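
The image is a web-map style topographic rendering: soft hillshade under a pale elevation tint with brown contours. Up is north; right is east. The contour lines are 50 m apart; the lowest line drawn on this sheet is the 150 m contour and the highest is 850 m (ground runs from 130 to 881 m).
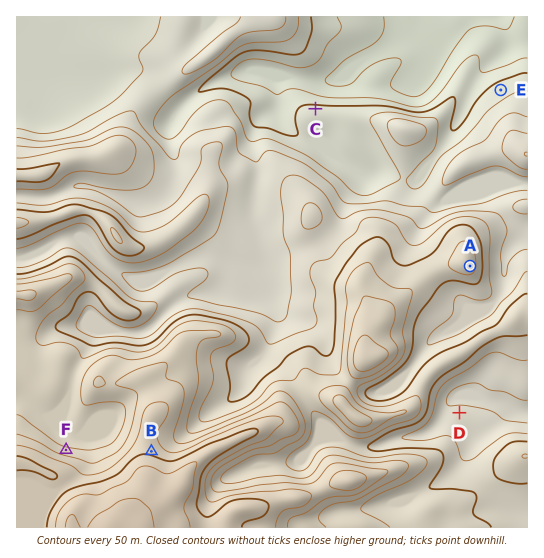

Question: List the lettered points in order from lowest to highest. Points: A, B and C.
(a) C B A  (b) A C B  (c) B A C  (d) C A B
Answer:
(d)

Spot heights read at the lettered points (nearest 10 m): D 410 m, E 270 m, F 610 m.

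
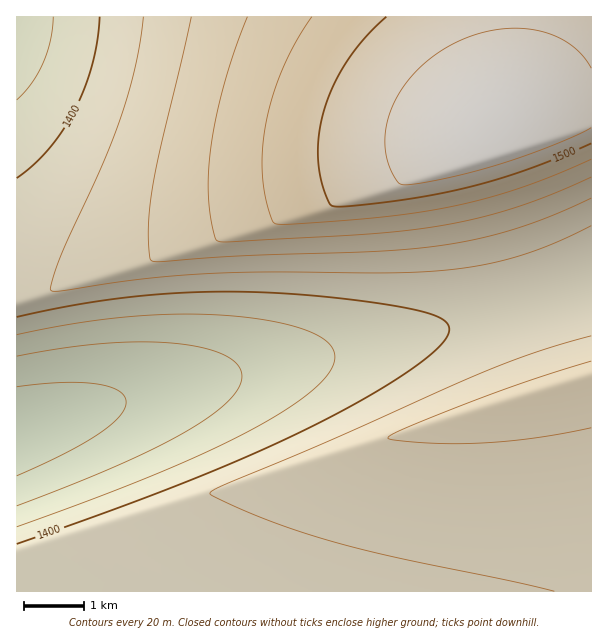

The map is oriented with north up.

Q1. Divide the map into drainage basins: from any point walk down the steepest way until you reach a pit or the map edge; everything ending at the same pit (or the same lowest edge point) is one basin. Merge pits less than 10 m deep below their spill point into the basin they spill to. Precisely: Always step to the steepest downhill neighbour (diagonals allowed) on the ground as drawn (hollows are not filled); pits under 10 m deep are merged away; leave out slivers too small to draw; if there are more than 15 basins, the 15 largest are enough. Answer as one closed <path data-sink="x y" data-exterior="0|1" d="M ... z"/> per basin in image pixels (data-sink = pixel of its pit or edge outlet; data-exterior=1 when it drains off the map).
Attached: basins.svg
<path data-sink="17 431" data-exterior="1" d="M591 16l-72 0-3 52-6 25-10 20-11 11-33 16-99 44-100 39-132 43-109 33 1 293 575-1z"/><path data-sink="17 17" data-exterior="1" d="M518 16l-501 0-1 281 11-1 74-22 172-57 123-49 93-44 11-11 12-30 6-42z"/>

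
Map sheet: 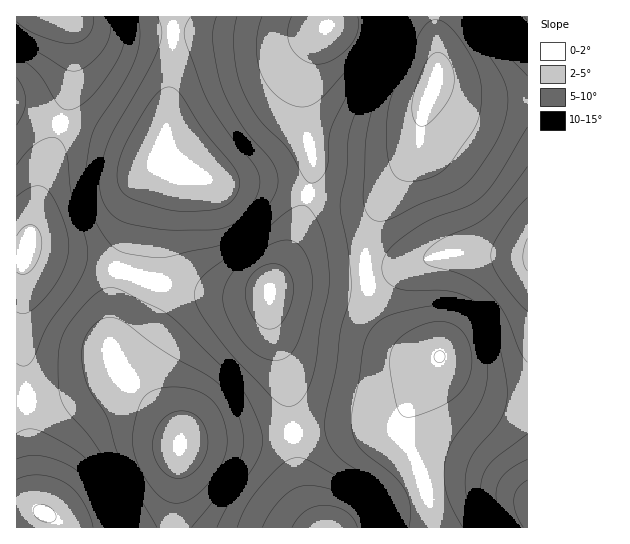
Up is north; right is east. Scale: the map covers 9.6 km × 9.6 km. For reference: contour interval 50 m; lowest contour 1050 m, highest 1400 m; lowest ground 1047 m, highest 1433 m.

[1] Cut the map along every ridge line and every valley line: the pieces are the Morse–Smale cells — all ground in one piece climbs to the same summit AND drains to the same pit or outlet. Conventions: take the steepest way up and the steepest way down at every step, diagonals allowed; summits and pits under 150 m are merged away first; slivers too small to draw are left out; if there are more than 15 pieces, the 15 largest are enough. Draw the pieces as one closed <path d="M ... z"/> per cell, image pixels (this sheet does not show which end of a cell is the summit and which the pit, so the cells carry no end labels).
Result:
<path d="M435 84l-11 25-7 38-6 14-27 38-12 27-7 27 2 29 6 20 19 31 11 11 11 7 16 5 10 1-23 33-14 33 2 18 19 41 9 45 94 1 1-429-57 0-26-8z"/><path d="M435 16l-106 0-1 9-15 26-10 43 1 28 9 40-1 16-19 64-24 47 2 33 14 48 7 60 2 3 56-6 35-2 12-4 6-6 17-30 20-28-10-1-16-5-11-7-11-11-19-31-8-27 0-22 7-27 12-27 27-38 6-14 7-38 12-28 1-43z"/><path d="M327 16l-154 1-1 57-7 61-6 28-11 15-9 19-20 74 35 12 61 12 30 1 24-5 24-49 18-57 2-23-9-40-1-28 10-43 15-26z"/><path d="M173 16l-109 1 8 20 0 46-11 40-18 54-16 72 92 21 20-73 9-19 11-15 6-28 7-61z"/><path d="M121 271l-4 2-1 5-5 36 0 35 2 10 10 18 19 16 29 30 10 21 18-4 51-1 40-4 3-2-5-50-16-54-3-37-24 4-30-1-66-14z"/><path d="M63 16l-47 1 1 383 37-3 27-8 26-12 16 0-7-11-5-17 1-48 7-30-18-6-74-16 16-72 18-54 11-40 0-46-3-11z"/><path d="M119 376l-12 1-26 12-27 8-38 4 1 127 156-1 7-80-3-13-12-17-21-22z"/><path d="M407 408l-10 13-12 4-35 2-57 7 7 53 12 28 9 13 112-1-9-45-21-51 0-8z"/><path d="M293 433l-43 6-51 1-18 4-2 5-6 78 146 1-19-41z"/><path d="M527 16l-90 0 0 59-2 8 10 8 26 8 56 0z"/>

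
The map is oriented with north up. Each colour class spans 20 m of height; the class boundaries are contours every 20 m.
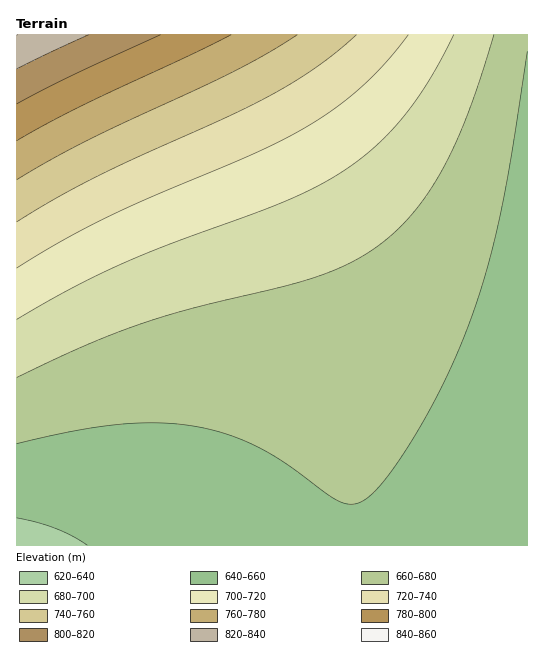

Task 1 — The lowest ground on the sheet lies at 635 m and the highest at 840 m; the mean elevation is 690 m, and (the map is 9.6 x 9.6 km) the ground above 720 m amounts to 18.3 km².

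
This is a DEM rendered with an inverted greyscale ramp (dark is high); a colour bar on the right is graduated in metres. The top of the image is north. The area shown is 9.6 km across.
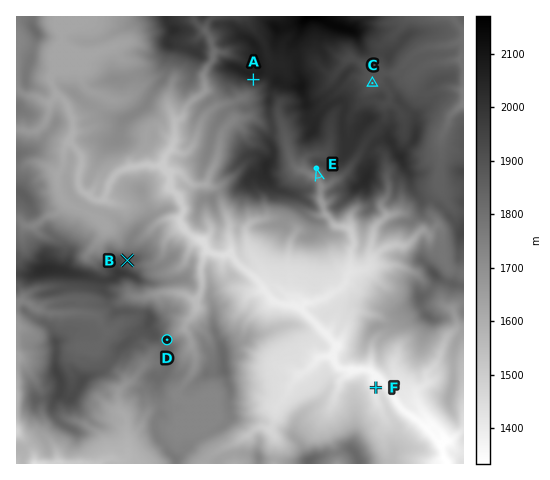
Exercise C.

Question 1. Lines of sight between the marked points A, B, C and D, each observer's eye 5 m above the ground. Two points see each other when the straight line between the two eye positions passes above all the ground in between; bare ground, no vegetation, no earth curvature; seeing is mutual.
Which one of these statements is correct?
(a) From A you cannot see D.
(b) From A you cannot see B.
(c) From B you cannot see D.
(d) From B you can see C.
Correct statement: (c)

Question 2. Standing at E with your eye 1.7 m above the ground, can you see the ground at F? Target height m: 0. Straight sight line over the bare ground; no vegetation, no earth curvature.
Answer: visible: false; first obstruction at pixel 360 330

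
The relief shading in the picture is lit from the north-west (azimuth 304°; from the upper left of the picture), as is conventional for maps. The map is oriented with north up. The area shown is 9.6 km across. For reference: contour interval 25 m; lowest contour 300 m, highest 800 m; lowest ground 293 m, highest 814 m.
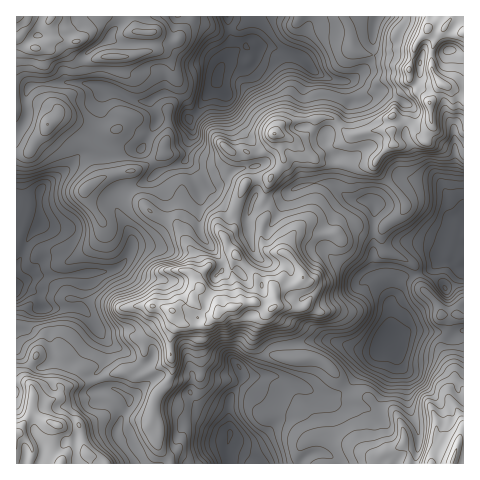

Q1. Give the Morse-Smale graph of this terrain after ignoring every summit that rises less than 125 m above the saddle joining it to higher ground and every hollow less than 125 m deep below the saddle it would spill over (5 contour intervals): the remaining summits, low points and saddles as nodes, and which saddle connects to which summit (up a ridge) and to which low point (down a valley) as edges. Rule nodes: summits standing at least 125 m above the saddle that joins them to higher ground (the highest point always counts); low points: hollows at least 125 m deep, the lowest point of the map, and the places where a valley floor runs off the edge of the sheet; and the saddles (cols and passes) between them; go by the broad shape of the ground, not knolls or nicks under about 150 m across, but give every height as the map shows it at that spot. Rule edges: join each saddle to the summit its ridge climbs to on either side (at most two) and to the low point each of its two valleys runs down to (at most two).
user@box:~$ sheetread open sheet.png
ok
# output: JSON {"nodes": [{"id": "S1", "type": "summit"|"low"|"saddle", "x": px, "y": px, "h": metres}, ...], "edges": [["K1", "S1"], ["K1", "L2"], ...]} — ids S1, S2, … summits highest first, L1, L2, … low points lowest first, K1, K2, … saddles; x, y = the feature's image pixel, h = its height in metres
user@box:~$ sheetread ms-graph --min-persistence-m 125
{"nodes": [
{"id": "S1", "type": "summit", "x": 232, "y": 307, "h": 814},
{"id": "S2", "type": "summit", "x": 453, "y": 458, "h": 803},
{"id": "S3", "type": "summit", "x": 442, "y": 84, "h": 796},
{"id": "S4", "type": "summit", "x": 17, "y": 433, "h": 787},
{"id": "S5", "type": "summit", "x": 17, "y": 17, "h": 749},
{"id": "L1", "type": "low", "x": 218, "y": 75, "h": 293},
{"id": "L2", "type": "low", "x": 230, "y": 433, "h": 322},
{"id": "L3", "type": "low", "x": 386, "y": 336, "h": 326},
{"id": "L4", "type": "low", "x": 17, "y": 287, "h": 332},
{"id": "K1", "type": "saddle", "x": 199, "y": 323, "h": 761},
{"id": "K2", "type": "saddle", "x": 257, "y": 179, "h": 641},
{"id": "K3", "type": "saddle", "x": 97, "y": 381, "h": 584},
{"id": "K4", "type": "saddle", "x": 347, "y": 388, "h": 528},
{"id": "K5", "type": "saddle", "x": 106, "y": 151, "h": 512},
{"id": "K6", "type": "saddle", "x": 446, "y": 334, "h": 480}],
"edges": [["K1", "S1"], ["K1", "L1"], ["K1", "L2"], ["K2", "S1"], ["K2", "S3"], ["K2", "L1"], ["K3", "S1"], ["K3", "S4"], ["K3", "L4"], ["K4", "S1"], ["K4", "S2"], ["K4", "L2"], ["K4", "L3"], ["K5", "S1"], ["K5", "S5"], ["K5", "L1"], ["K5", "L4"], ["K6", "S1"], ["K6", "S2"], ["K6", "L3"]]}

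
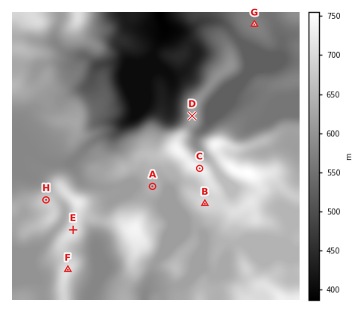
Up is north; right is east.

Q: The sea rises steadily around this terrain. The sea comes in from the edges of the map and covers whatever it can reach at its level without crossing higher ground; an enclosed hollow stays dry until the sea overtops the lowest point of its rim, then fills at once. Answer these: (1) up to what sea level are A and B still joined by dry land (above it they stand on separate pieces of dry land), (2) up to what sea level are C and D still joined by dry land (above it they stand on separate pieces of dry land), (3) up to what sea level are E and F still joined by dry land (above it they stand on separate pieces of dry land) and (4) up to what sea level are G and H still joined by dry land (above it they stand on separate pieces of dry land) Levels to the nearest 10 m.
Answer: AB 640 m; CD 610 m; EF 680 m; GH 550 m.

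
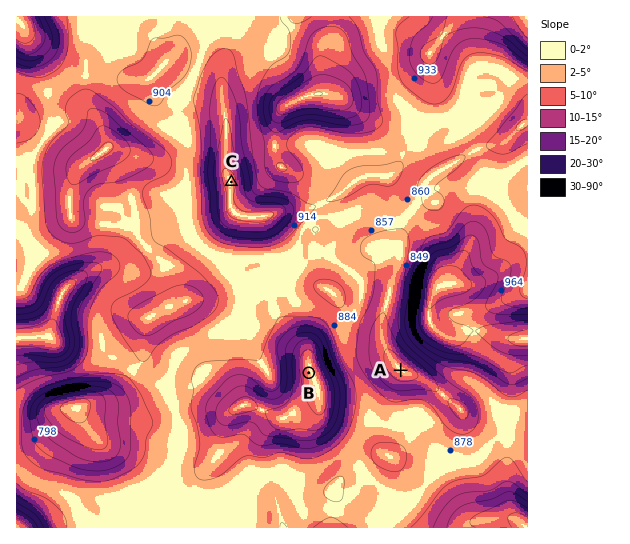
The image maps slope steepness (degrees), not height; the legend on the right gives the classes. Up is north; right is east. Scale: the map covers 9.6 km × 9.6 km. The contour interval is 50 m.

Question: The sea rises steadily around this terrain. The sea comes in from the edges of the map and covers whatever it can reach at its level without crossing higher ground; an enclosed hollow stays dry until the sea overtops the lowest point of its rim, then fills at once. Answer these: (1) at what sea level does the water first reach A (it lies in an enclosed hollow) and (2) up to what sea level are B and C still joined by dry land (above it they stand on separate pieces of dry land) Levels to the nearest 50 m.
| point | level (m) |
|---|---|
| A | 850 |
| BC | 900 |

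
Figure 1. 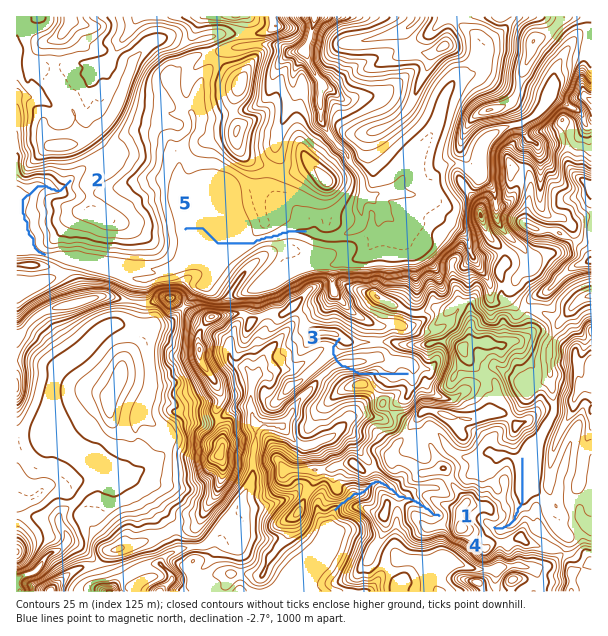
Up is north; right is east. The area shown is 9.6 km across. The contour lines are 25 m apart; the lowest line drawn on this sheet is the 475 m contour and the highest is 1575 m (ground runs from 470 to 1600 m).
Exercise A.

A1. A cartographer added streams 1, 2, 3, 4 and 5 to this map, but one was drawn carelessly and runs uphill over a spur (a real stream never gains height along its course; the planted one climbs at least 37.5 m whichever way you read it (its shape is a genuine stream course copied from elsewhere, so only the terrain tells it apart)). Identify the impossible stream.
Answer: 3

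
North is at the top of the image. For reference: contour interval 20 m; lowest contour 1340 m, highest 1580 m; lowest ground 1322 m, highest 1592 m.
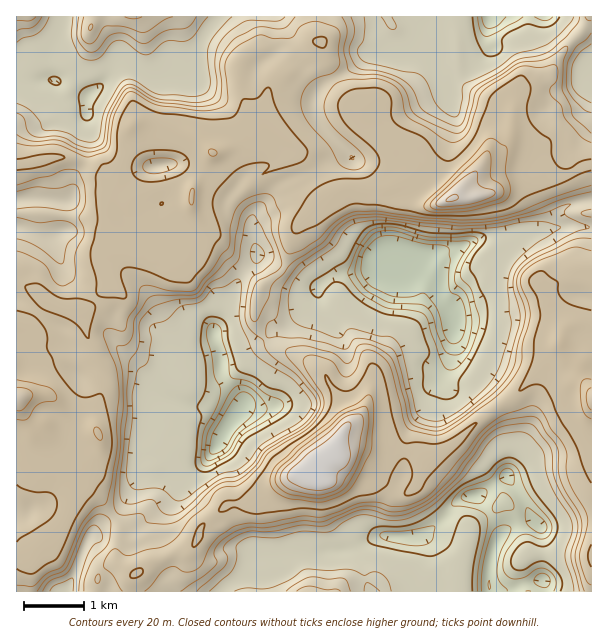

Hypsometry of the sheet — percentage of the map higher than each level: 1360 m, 96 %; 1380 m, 93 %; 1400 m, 89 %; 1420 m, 67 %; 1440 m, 59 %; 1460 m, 52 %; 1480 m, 43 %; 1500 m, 25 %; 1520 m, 4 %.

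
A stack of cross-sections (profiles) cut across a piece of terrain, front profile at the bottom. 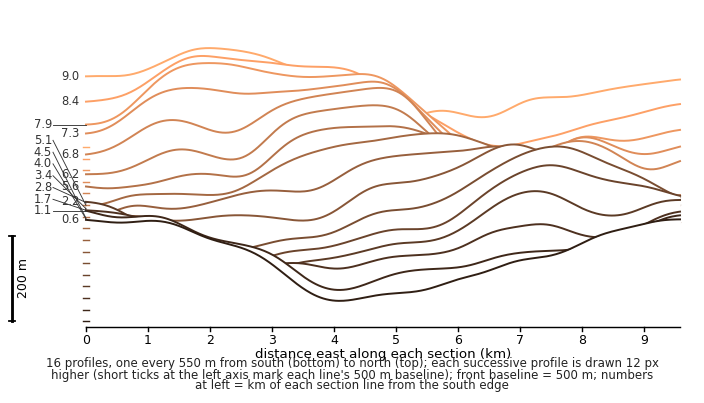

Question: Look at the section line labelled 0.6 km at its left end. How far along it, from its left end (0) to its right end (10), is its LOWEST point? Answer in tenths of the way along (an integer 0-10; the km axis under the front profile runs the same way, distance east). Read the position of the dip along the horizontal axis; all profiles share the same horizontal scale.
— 4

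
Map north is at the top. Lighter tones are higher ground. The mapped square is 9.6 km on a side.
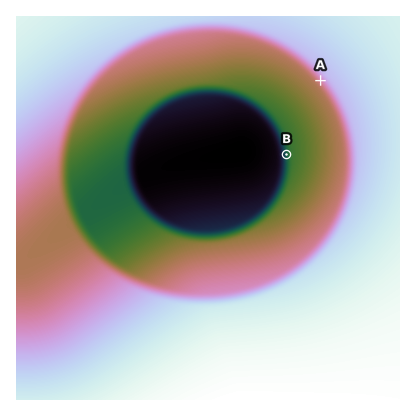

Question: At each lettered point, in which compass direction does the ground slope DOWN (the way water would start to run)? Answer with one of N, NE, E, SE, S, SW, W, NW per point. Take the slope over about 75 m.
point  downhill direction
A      SW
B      W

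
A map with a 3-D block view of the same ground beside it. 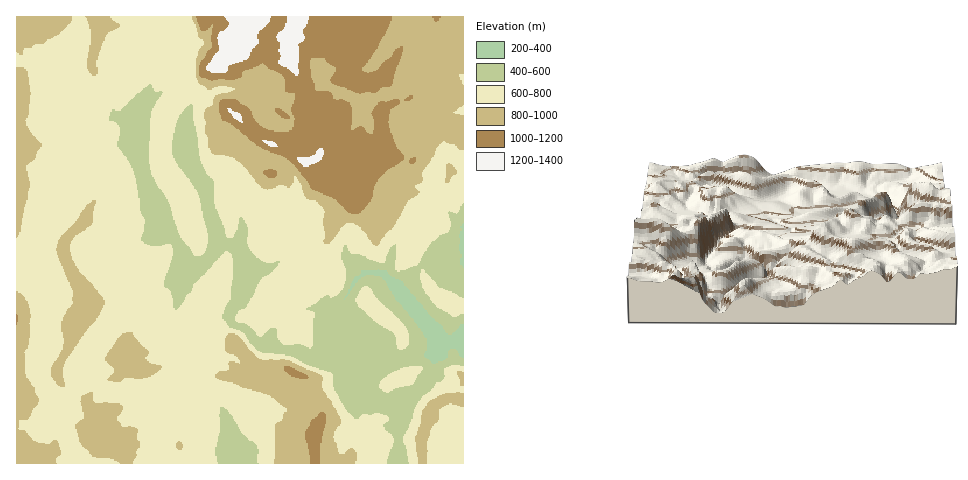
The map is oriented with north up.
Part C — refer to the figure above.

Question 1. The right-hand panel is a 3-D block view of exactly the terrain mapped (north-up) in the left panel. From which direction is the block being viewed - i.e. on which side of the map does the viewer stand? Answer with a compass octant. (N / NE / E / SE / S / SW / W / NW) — E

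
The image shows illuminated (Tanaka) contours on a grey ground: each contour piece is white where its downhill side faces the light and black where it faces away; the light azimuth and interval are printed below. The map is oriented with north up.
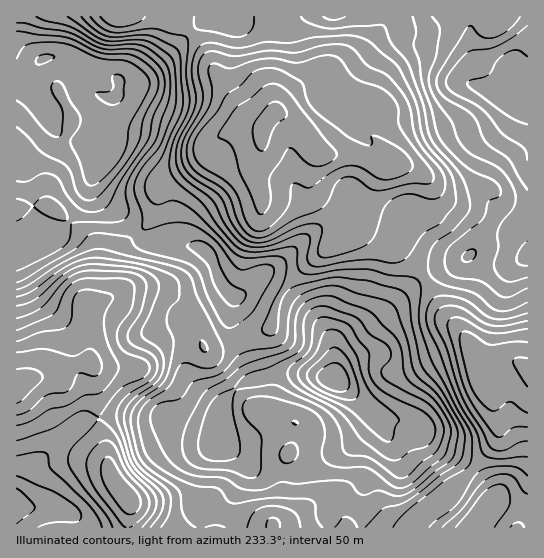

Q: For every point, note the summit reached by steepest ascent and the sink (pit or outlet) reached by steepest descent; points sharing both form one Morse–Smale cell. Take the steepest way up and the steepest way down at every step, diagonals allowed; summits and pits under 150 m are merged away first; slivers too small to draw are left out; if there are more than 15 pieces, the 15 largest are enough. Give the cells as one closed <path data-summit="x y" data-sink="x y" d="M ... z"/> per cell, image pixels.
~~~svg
<path data-summit="43 59" data-sink="263 129" d="M174 16l-151 0-2 23 4 8 14 13 8-3 16 0 11 4 11 9 7 19 9 7 11 3-13 43 1 16-7 17 2 15 12 14 20 15 18 22 53 6 11 8 11 27 13 15-2 33 6 11 35-15 5-25 8-14 20-20 40-34 2-10-4-8-9-8-19-12-4-6-2-12 7-20 0-7-13-20-9-9-17-9-5 2-7 11-12-5-26-31-27-46z"/><path data-summit="334 379" data-sink="17 390" d="M150 289l-23 0-33 14-7 6 1 37 7 31 0 18 4 27 12 52 18 27-1 26 199 1 0-17 9-22 1-26 3-5 33-32 2-8-3-4-30-30-8-5-21-4-30-2-29 7-19-39-12 6-17 2-3-3-10-25-9-14-11-10z"/><path data-summit="509 91" data-sink="263 129" d="M471 16l-201 0-2 6 0 49 7 40 22-24 17-12 11-2 8 4 17 15 19 7-5 34 16 10 9 14 3 8 21 3 15 11 4 12 0 15-1 8-6 7-28 15-7 1-25-9-10 1 16 3 20 9 34 36 12-6 17-6 21-14 15-6 17 0 15 8 6 0 0-136-12-10-9-15-13-1-10-9-13-37z"/><path data-summit="43 59" data-sink="17 390" d="M22 16l-6 1 0 370 14-8 23-3 16-9 21-4-3-54 7-6 33-14 30 2 21 10 15 20 10 25 3 3 7 0 21-6-3-13 2-33-13-15-11-27-11-8-53-6-18-22-20-15-12-14-2-15 7-17-1-16 13-43-16-6-7-8-4-15-11-9-11-4-16 0-5 3-5-1-14-16z"/><path data-summit="334 379" data-sink="263 129" d="M269 16l-94 1 25 26 27 46 26 31 12 5 8-12 8 0 13 8 9 9 13 20 0 7-7 20 2 12 4 6 19 12 9 8 4 8 0 7-8 9-34 28-20 20-8 14-5 25-23 9-11 5-2 3 18 37 29-7 30 2 21 4 1-22 4-14 38-23 47-43-33-36-20-9-16-3 10-1 25 9 7-1 24-12 8-7 3-11 0-15-4-12-6-6-17-8-12 0-13-22-16-10 5-34-19-7-17-15-8-4-11 2-17 12-22 23-7-39-1-41z"/><path data-summit="334 379" data-sink="527 370" d="M423 277l-40 38-12 9-29 16-6 9-1 30 7 5 31 31 15 23 0 9-19 28-5 14-2 39 52 0 2-7 9-10 20-12 32-34 19-23 3-7-4-29-7-16-7-9-10-35-10-15-16-16z"/><path data-summit="17 506" data-sink="17 390" d="M90 363l-21 4-16 9-23 3-14 10 1 139 111-1 1-26-16-22-4-9-12-56-4-47z"/><path data-summit="509 91" data-sink="527 370" d="M507 245l-17 0-9 3-24 16-20 7-13 7 21 37 23 26 11 34 6-7 21-8 5 0 17 7 0-113-6-1z"/><path data-summit="489 507" data-sink="527 370" d="M511 360l-18 4-13 9 1 8 11 17 4 13 3 14 0 10-3 7-51 57-19 12-10 10-1 7 59 0 9-14 12-13 33 6 0-138z"/><path data-summit="509 91" data-sink="17 390" d="M527 16l-54 0-2 5 0 24 13 37 10 9 13 1 9 15 11 9z"/><path data-summit="334 379" data-sink="263 129" d="M375 419l-2 7-33 32-3 5-1 26-9 22 2 17 32-1 4-42 23-38 0-9z"/><path data-summit="489 507" data-sink="17 390" d="M502 501l-9 2-18 24 52 1 1-19z"/>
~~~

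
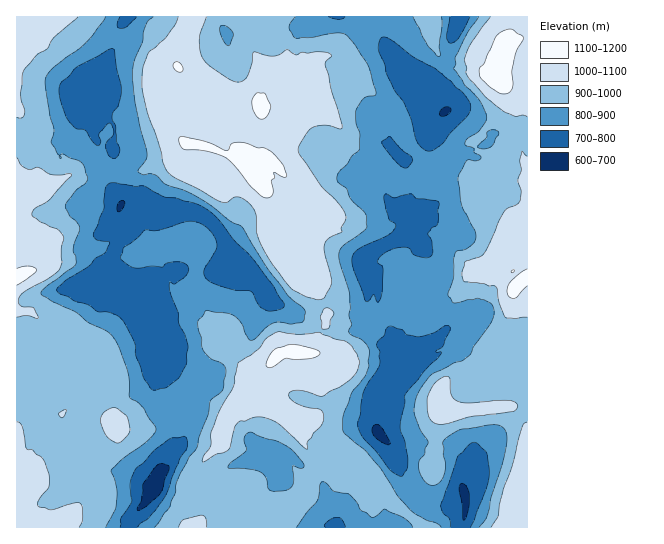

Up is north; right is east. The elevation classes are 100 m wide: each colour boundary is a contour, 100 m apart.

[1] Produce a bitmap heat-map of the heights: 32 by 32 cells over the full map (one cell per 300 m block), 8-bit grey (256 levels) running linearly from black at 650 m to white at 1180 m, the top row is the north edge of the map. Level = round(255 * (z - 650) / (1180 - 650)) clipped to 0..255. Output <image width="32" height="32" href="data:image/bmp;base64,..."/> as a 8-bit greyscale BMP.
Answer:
<image width="32" height="32" href="data:image/bmp;base64,Qk02CAAAAAAAADYEAAAoAAAAIAAAACAAAAABAAgAAAAAAAAEAAATCwAAEwsAAAABAAAAAAAAAAAAAAEBAQACAgIAAwMDAAQEBAAFBQUABgYGAAcHBwAICAgACQkJAAoKCgALCwsADAwMAA0NDQAODg4ADw8PABAQEAAREREAEhISABMTEwAUFBQAFRUVABYWFgAXFxcAGBgYABkZGQAaGhoAGxsbABwcHAAdHR0AHh4eAB8fHwAgICAAISEhACIiIgAjIyMAJCQkACUlJQAmJiYAJycnACgoKAApKSkAKioqACsrKwAsLCwALS0tAC4uLgAvLy8AMDAwADExMQAyMjIAMzMzADQ0NAA1NTUANjY2ADc3NwA4ODgAOTk5ADo6OgA7OzsAPDw8AD09PQA+Pj4APz8/AEBAQABBQUEAQkJCAENDQwBEREQARUVFAEZGRgBHR0cASEhIAElJSQBKSkoAS0tLAExMTABNTU0ATk5OAE9PTwBQUFAAUVFRAFJSUgBTU1MAVFRUAFVVVQBWVlYAV1dXAFhYWABZWVkAWlpaAFtbWwBcXFwAXV1dAF5eXgBfX18AYGBgAGFhYQBiYmIAY2NjAGRkZABlZWUAZmZmAGdnZwBoaGgAaWlpAGpqagBra2sAbGxsAG1tbQBubm4Ab29vAHBwcABxcXEAcnJyAHNzcwB0dHQAdXV1AHZ2dgB3d3cAeHh4AHl5eQB6enoAe3t7AHx8fAB9fX0Afn5+AH9/fwCAgIAAgYGBAIKCggCDg4MAhISEAIWFhQCGhoYAh4eHAIiIiACJiYkAioqKAIuLiwCMjIwAjY2NAI6OjgCPj48AkJCQAJGRkQCSkpIAk5OTAJSUlACVlZUAlpaWAJeXlwCYmJgAmZmZAJqamgCbm5sAnJycAJ2dnQCenp4An5+fAKCgoAChoaEAoqKiAKOjowCkpKQApaWlAKampgCnp6cAqKioAKmpqQCqqqoAq6urAKysrACtra0Arq6uAK+vrwCwsLAAsbGxALKysgCzs7MAtLS0ALW1tQC2trYAt7e3ALi4uAC5ubkAurq6ALu7uwC8vLwAvb29AL6+vgC/v78AwMDAAMHBwQDCwsIAw8PDAMTExADFxcUAxsbGAMfHxwDIyMgAycnJAMrKygDLy8sAzMzMAM3NzQDOzs4Az8/PANDQ0ADR0dEA0tLSANPT0wDU1NQA1dXVANbW1gDX19cA2NjYANnZ2QDa2toA29vbANzc3ADd3d0A3t7eAN/f3wDg4OAA4eHhAOLi4gDj4+MA5OTkAOXl5QDm5uYA5+fnAOjo6ADp6ekA6urqAOvr6wDs7OwA7e3tAO7u7gDv7+8A8PDwAPHx8QDy8vIA8/PzAPT09AD19fUA9vb2APf39wD4+PgA+fn5APr6+gD7+/sA/Pz8AP39/QD+/v4A////AMOyq6qZfEozVn+fqIaAgIGHflpKS11oYnR1Xi48g7rSwqWYpJ6HZSokZ4GFgYCAgYqDd1lad359bllIJSNpqcSuqY+HnI9mMQRAf4CBgYB8aXx/cn2Af3JWYF0lJFCeq6qqmIGGgGBBFyF2joJ8eGhXdX+EgYF9S0x6ezorQYerqqWRgYGBf149KVKVooZiWGN1j4WFf1csRXZ6TC9HcamkiYSBgpemjmZGRXavoG5sep6bg35ZISNObnxdT1Roo5mCkYeHp6mVc1dWZqq2ko2isKqSbT8fLleFnpSEd3yYhI2ZlYSdnIFdWl9ijra0uK2pp5h2RSosV5WrqqmqqJyEg4aQmJ6CYE5SWFlppL7ErKanpYtVKixGiquXiY6Nh5OFjpCdl4FZMzBNVlqUydG8s7OysIc8Ky1XkYyFiI2Sh42QlqGLeUksKz5bdIiuzeXd2dO7mVMpKjFRaX2Ll4ePkZ2fjoJpQCsqPGuAgICnztnQxbCCTS0vMD1VZoSbk5CdnIh9a1MxKyxLdIB/ZnCOiJOjf1tVRFFTSFNWcoyUp5qFdFdFOCwrL1NqdG1XTE1dhqWBV1RUVlZYW1djprGefFg8LywsKys6VVlYU04xTI6omn1RR1RUVl58eYDJ1eC4dzsrKiorLDtMUj40MDqKy8emdkNAVVRTVoGosM3v29W2eEkuN01KR0hSOC4xcrHUxZ5nNUJUVVJVfa3Dy9bU07J5VUo7VVlXV1ZEMVeizNS7mG1GN0NDNlRke6LN1b+3p4NWMi02SU9VVDlRfLrU1L6tmHRXQSw5UlZsjr3Gq56DcFc7KC0zMjU0UHyJvtTU1NCifFk8Ky1JXXyJpq2rqY9rVkUkLDFCSWubnqzV1dXTtolkVEI4QU9kgYGQp6qrqIxnT0RJVXaWra6z1NzW1b6LcFdVVVZYVmuAgISlpZ2Oi2dWVWh/qszRzNXc3d/Dm4ByWFZTTVZWYX6AgaCLf3djVktJWIO/19jZ293dyqmJgH9pVUZMTFFbdXuCnIB/aVVISU9elc7Y19XV1dS5qpmMjG5TTVIxMVRyd36BloBkPC03Ummt1NXU1NTU2casqqmXZ1ZUSyskMlR4h5adgFYtKzBLdsHU1NTU1djq1MatqopzXVY6KyQnTpDFtp5/Ty4sLkKCzdTU1c+/xNbV0rGmgX9tSCwrLEKI1ezApIRiRS4tSoPI1tfDpo+hwse2q6KEgGA3LC5FcL3z972tnIJqUT9Qcq7Q0qmHgJOjpKenpIp1UC07VGdzv+T7zc6ynINzV1Rgiq66oX54g4GCe3qAfF1PRlZxbUud0vTd1MurnoNoR1N7kaunf32AgIBlVlZVVlZWX31zMWmy1NU="/>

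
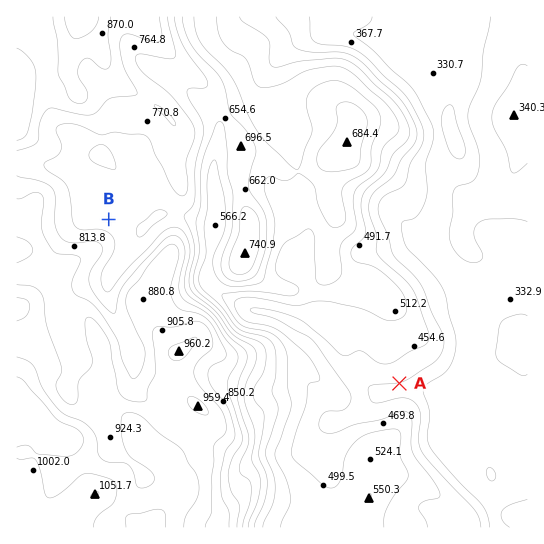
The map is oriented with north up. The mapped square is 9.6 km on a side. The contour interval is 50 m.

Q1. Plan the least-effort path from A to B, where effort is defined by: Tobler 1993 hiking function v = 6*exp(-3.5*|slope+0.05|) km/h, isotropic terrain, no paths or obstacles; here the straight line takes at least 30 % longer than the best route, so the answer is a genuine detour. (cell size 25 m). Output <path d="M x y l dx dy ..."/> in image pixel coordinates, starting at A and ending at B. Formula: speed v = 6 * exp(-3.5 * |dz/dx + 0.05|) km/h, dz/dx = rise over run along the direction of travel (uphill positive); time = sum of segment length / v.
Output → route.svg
<path d="M399 383l-29-14-5-6-24-12-32-32-59-29-17 0-8-4-8-8-23-45-9-10-8-4-68 0"/>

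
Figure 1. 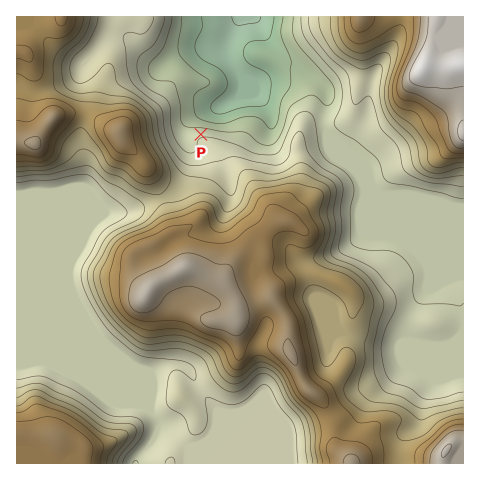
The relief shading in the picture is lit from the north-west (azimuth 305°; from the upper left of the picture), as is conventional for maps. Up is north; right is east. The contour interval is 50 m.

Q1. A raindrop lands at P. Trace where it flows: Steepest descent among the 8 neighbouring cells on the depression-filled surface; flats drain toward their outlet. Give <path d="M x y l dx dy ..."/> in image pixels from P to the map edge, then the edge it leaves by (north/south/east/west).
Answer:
<path d="M201 134l0-14 12-11 5-1 13-7 3-3 2 0 0-3 2-4 0-3 1-1 0-14-8-10-4-11 0-5 2-7 9-18 0-5"/>
exit: north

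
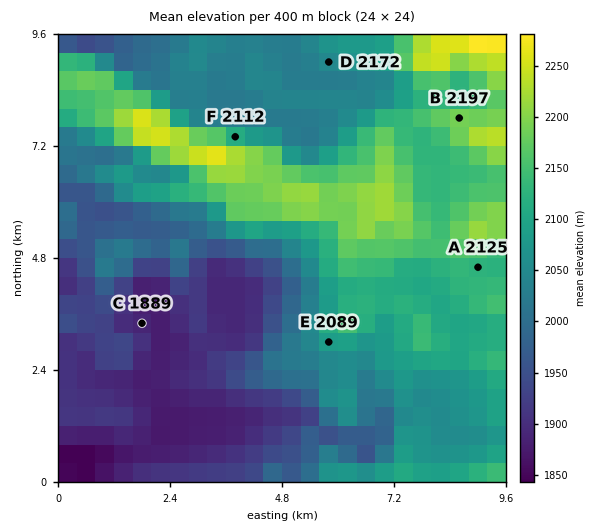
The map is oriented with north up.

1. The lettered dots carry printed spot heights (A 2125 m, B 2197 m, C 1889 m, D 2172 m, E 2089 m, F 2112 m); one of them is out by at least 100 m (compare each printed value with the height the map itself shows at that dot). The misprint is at D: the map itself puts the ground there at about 2047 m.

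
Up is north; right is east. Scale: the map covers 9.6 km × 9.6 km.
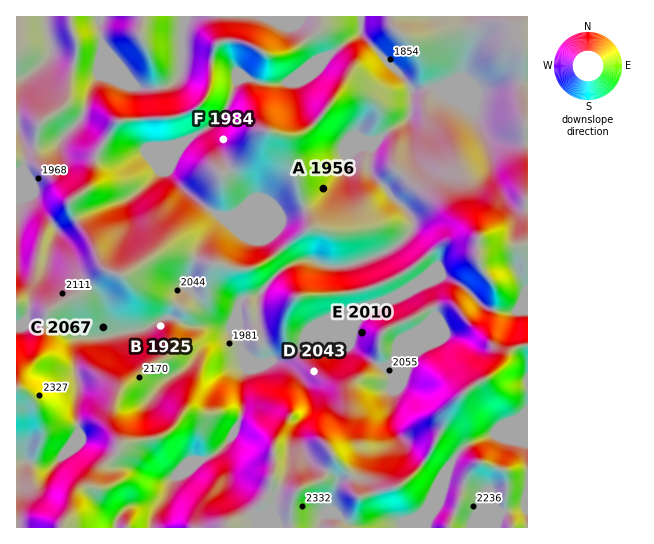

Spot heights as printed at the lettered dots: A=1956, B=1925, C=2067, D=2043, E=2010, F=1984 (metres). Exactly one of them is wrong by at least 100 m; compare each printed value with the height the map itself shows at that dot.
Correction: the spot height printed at B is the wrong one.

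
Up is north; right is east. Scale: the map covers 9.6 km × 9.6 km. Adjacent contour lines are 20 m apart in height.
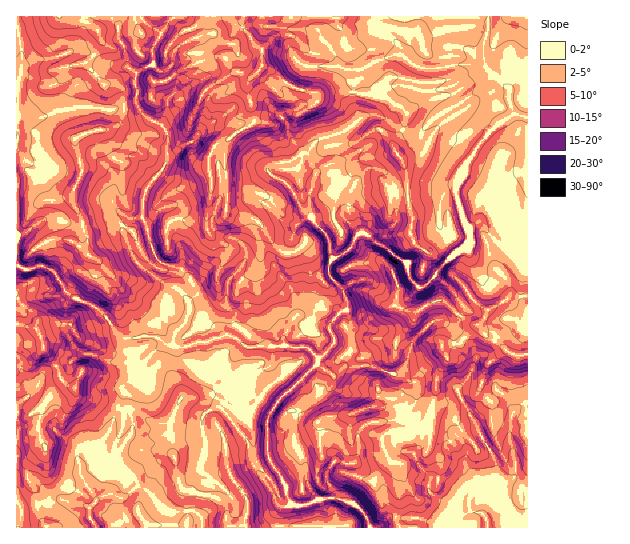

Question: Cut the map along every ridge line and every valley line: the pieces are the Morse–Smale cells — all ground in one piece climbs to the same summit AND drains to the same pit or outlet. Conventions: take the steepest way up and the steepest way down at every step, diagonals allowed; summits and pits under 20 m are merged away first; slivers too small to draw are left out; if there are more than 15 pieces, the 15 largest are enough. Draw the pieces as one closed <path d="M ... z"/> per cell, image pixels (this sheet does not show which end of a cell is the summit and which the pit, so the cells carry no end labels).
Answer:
<path d="M487 16l-313 0-6 6-15 27-2 2-10 0-12 10-2 7-25-5-16-11-13-1-22 8-16 1-14 7-5 28 1 21 25 1 29-9 43 1 23-4 9 12 16 8 5 6 0 31-22 29-2 10 0 16-12 2-7 7-1 5 16 34 30 22 10 2 9 12 1 12-5 12-8 6-3 14 14 2 8-4 11 0 21-8 10 4 9 8 26 0-1 18-15 9-28 29-4 8 23 28 8 28 18 26 3 9 5 5 6 0 4-3 14 1 12-6-6-10-5-4-21 1-16-27-1-21 13-5 19-24 3-14-8-9 22-23 2-5 4-2 9-10 3-7-6-13 12-14 6-2 0-9-4-11-14-15 0-12 4-4 13-7 13-19 3-1 7 4 5-4 12-1 10-9 1-5 0-19-6-20-12-9-9-1-15 15-12 28 1 6-27 4 2 2-2 1-6-7-2-8 0-15 7-20-7-16 0-7 9-11 23-7 21-16 8-2 9 1 22 13 8 3 10 0 18-16 40-24 16-17-8-9-2-15 5-21z"/><path d="M518 115l-8 1-20 15-25 34-9 21 0 11 8 25 5 8 0 13-3 5-17 11-23 26-7 3-8-9-3-5 0-8-3-5-43-29-6 5-4 9-6 6-15 9-2 14 14 15 4 11 0 9-6 2-12 14 6 16-18 19 0 4 8 6 9 5 11-9 25-2 19 8 14 3 13 7 7 13 10 5 9 2 13-8 4 0 3 4 13-4 5-6 7-23 15-14 5-1 12 6-2 13 3 17 4 14 4 1 0-284z"/><path d="M137 105l-23 4-43-1-29 9-26 0 0 148 9 4 6 0 10-4 12 6 14 22 30 15 25 29 12 2 17-3 20 9 5-14 8-6 5-12-1-12-9-12-10-2-30-22-16-34 1-5 7-7 12-2 0-16 2-10 22-29 0-31-5-6-16-8z"/><path d="M494 76l-17 16-40 24-18 16-10 0-8-3-22-13-9-1-8 2-21 16-23 7-9 11 0 7 7 13-7 23 0 15 4 12 2 2 19-6 9 0 0-6 14-32 13-11 15 4 10 14 2 12 0 19-1 5-7 7-15 3-5 5 38 26 4 16 8 9 7-3 17-20 13-12-16-26-1-13 4-19 6-6 7 0 9-24 24-34 24-17-5-16 0-9z"/><path d="M461 399l-10 5-17 0-3 5-2 9-16 14-7 1-13-2-10 6 0 9 5 12 12 7-1 44-3 6 3 11 2 2 126 0 0-122-5-2-11 14-2 21 6 20 0 16-2 4-10 2-7-4-1-18z"/><path d="M317 364l-22 22 8 9-2 11-20 27-13 5 0 17 18 32 20-2 5 4 7 11 4 0 14-2-9-17 0-8 7-12 12 3 9-2 5-15-3-9 3-8 10-7 29-4 16-16 2-17-2-3-12-7-14-3-19-8-25 2-11 9z"/><path d="M227 335l-21 8-11 0-8 4-24-2-6 4-18 20 2 16-9 21 2 5 20 12 15 0 3-2 0 30 8 35 7 6 12 3 4-8-3-21 5-16 0-9-4-15 3-12 13-7 6 4 29-33 6-6 9-4 5-6-1-15-25 0-9-8z"/><path d="M41 265l-10 4-15-3 1 138 19-15 5-12 6-6 14-8 8 0 14-10 11 2 15 6 17 2 13 5 18-19 11-4-17-9-17 3-12-2-25-29-30-15-11-19z"/><path d="M218 407l-12 5-5 9 4 29-5 16 3 9 0 12-3 7 15 3 10 9 2 17 3 4 47 1 2-15 4-6-7-5-3-9-18-26-8-28-18-22z"/><path d="M418 387l-3 16-16 16-29 4-10 7-3 7 3 10-6 16-8 1-12-3-7 12 0 8 8 12 0 4 16 6 8 5 6 7 5 13 30-1-4-6 3-12 1-44-12-7-5-12 0-9 10-6 13 2 7-1 16-14 2-9 3-5 17 0 10-6-2-3-4 0-9 6-9 2-14-7z"/><path d="M133 409l-2 2 1 20-13 23 2 15-8 13-2 11-3 1 15 3 14-10 4 0 28 24 26 1 5-17-6-3-7 0-7-6-8-35-1-29-17 1z"/><path d="M121 16l-104 0-1 78 7-29 12-5 22-3 16-6 13 1 16 11 25 5-2-18-6-11z"/><path d="M507 351l-5 1-15 14-8 25-4 4-14 4 34 60 1 18 7 4 10-2 2-4 0-16-6-20 2-21 2-5 9-9 3-1-8-33 2-13z"/><path d="M87 353l-4 0-14 10-8 0-14 8-6 6-5 12-20 16 1 30 4-6 12 2 6-2 0-20 24-26 10 4 4 8 6 4 15 0 21 8 5-21 13-13 2-4-13-6-17-2z"/><path d="M527 16l-38 0-1 14-5 20 2 16 24 25-1 7 5 16 12 3 3 0z"/>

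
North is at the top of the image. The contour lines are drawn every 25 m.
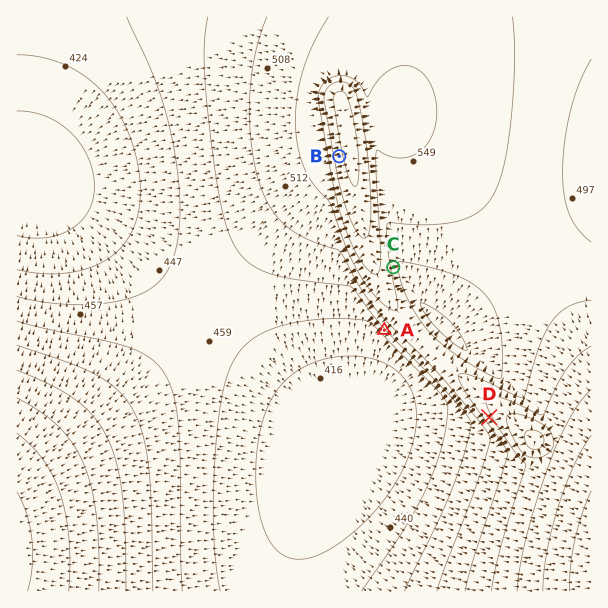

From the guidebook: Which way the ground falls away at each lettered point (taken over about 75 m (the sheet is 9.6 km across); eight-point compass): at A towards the SW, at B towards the W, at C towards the E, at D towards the SW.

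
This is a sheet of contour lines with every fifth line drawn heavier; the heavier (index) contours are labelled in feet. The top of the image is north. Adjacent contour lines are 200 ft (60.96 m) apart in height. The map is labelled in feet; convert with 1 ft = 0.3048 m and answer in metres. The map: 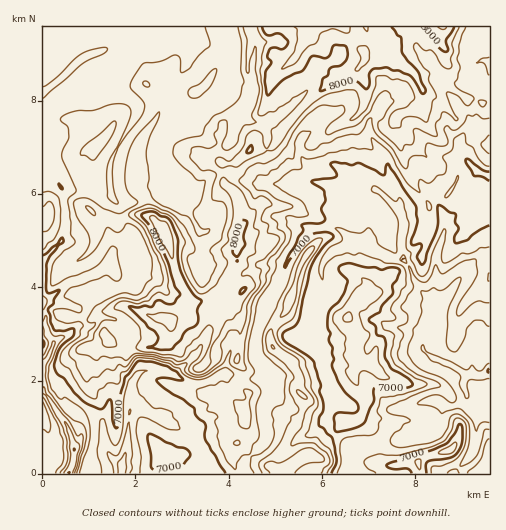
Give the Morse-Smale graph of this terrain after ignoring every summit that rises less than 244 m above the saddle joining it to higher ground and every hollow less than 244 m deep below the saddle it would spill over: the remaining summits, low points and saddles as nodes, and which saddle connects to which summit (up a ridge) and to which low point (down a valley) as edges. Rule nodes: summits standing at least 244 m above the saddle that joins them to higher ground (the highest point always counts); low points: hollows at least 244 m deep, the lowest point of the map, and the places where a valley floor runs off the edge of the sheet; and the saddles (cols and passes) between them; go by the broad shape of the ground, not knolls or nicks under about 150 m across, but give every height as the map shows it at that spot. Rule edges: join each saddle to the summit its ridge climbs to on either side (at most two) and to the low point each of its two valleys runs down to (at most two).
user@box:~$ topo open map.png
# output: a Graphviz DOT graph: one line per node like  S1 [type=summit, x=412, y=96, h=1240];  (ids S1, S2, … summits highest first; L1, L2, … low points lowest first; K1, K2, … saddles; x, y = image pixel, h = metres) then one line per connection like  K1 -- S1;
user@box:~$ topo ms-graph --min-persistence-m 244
graph terrain {
  S1 [type=summit, x=165, y=235, h=2553];
  L1 [type=low, x=489, y=371, h=1820];
  L2 [type=low, x=68, y=473, h=1828];
  K1 [type=saddle, x=121, y=142, h=2194];
  K2 [type=saddle, x=250, y=456, h=2193];
  K1 -- S1;
  K1 -- L1;
  K1 -- L2;
  K2 -- S1;
  K2 -- L1;
  K2 -- L2;
}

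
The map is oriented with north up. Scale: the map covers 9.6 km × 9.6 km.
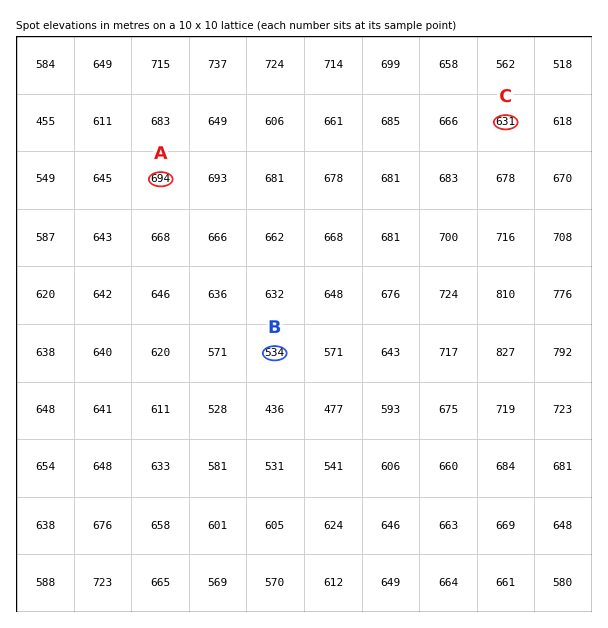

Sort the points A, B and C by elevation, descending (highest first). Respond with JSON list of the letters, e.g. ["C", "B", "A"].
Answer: ["A", "C", "B"]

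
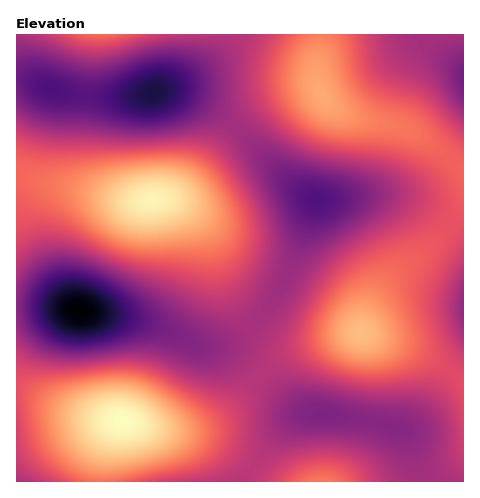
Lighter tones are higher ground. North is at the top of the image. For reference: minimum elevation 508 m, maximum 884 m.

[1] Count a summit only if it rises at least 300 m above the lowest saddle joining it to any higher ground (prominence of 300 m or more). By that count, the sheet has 1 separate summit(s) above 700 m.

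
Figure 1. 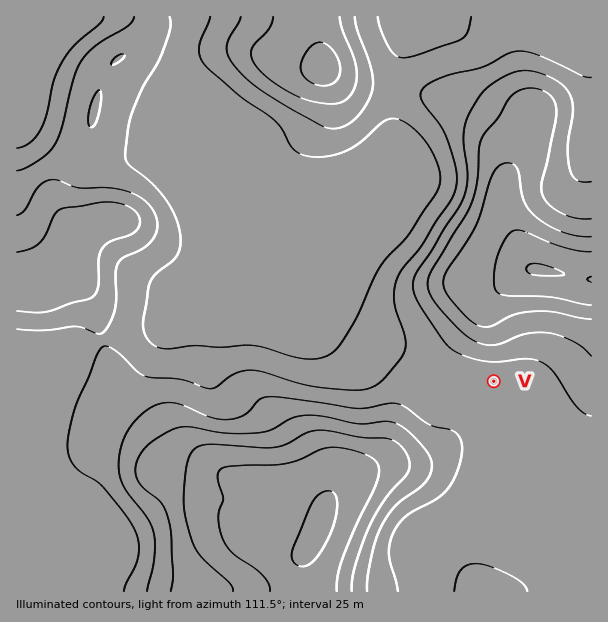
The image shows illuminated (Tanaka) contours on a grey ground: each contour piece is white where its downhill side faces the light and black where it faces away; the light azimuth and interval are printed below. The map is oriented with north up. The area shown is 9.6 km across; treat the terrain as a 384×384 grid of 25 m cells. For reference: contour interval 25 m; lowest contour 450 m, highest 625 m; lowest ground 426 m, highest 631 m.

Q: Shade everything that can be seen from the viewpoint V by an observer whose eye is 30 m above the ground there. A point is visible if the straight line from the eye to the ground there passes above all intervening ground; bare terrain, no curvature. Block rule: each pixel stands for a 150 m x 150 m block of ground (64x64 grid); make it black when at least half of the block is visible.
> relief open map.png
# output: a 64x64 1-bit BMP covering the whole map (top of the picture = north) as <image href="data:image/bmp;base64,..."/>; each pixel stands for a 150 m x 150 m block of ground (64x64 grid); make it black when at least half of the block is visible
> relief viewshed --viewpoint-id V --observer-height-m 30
<image width="64" height="64" href="data:image/bmp;base64,Qk0+AgAAAAAAAD4AAAAoAAAAQAAAAEAAAAABAAEAAAAAAAACAAATCwAAEwsAAAIAAAAAAAAA////AAAAAAAAAAAAP////wAAAAA/////AAAAAD4f//8AAAAAHA///wAAAAAcB///AAAAABwD//8AAAAAHAP//wAAAAAeAf//AAAAAA4A//8AAAAABwD//wAAAAADAP//AAAAAAOA//8AAAAAA4P//wAAAAAH////AAAAAA////8AAAMAH////wAABgA/////AAAcAH////8AADgAf////wAAcAD/////AABwA/////8AMOAP/////wAf4B/8P///AB/AP/gf//8AH8A/8A///wA/+H/gA///AD///+AD//8Af///4AH///h////AAf///v///+AB////////4AP////////gAc///////+AAB/8/////wAAD/w/////AAAH4A////8AAAAAB////gAAAAAH///+AAAAAAf///4AAAAAB////AAAAAAD///4AAAAAAD///gAAAAAAD//8AAAAAAAH//wAAAAAAAf/+AAAAAAAB//wAAAAAAAf/+AAAAAAAP//4AAAAAAD///AAAAAAAH//4AAAAAAAf//gAAAAAAA//8AAAAAAAD//gAAAAAAAP/8AAAAAAAAf/wAAAAAAAB/+AAAAAAAAH/wAAAAAAAAP+AAAAAAAAA/4AAAAAAAAB/AAAAAAAAAB4AAAAAAAAADgAAAAAAAAAEAAAAAAAAAAQAAAAAAAA=="/>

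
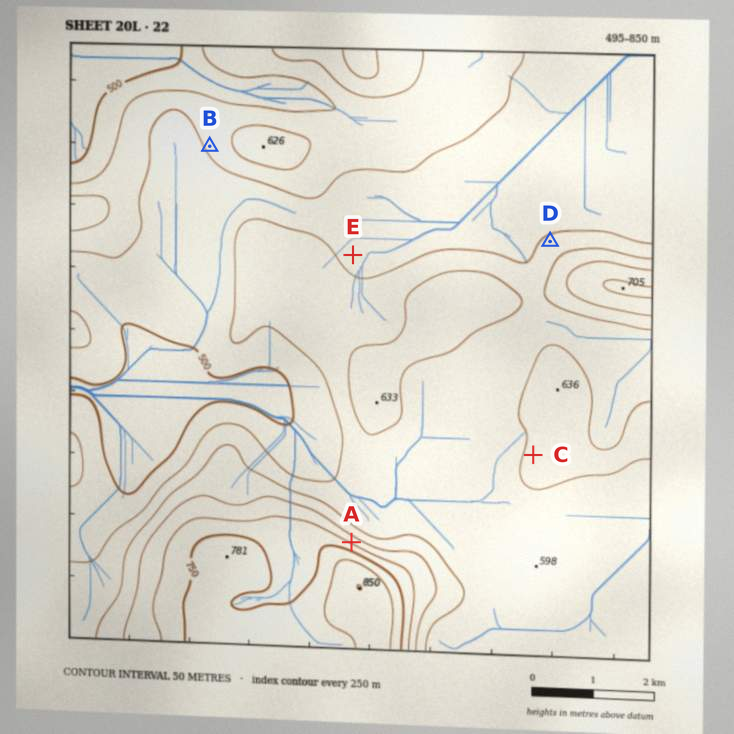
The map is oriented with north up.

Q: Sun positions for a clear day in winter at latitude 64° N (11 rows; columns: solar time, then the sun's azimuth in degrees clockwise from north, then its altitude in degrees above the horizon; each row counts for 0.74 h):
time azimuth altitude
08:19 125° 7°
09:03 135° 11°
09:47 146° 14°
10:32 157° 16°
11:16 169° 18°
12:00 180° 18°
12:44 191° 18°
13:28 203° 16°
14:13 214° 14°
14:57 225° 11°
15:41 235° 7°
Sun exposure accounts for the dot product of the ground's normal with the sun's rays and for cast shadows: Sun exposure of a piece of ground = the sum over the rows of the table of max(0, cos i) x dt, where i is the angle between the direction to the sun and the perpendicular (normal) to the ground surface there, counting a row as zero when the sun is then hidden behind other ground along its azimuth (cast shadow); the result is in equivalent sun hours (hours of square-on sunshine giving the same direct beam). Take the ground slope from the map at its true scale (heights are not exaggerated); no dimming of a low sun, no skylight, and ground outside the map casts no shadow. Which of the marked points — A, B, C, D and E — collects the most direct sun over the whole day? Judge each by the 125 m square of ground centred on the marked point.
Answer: B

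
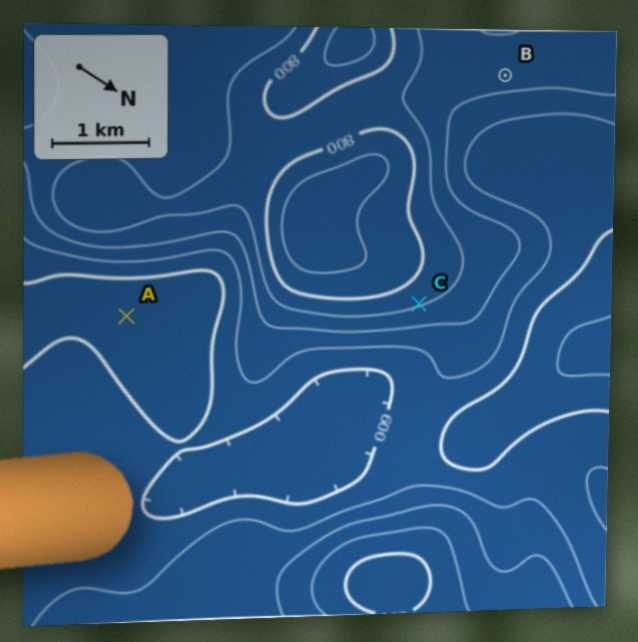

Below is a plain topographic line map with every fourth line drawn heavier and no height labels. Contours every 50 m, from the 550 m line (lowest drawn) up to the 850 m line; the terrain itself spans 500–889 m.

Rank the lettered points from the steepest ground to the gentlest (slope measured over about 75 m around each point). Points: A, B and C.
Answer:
C B A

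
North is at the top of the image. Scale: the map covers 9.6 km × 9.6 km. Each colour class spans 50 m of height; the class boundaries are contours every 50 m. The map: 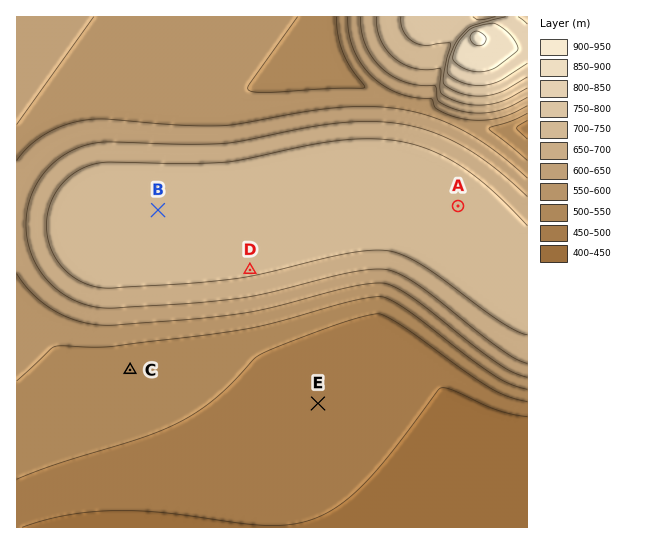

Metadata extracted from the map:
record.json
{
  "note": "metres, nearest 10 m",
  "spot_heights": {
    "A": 710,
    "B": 730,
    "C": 530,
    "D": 710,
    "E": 480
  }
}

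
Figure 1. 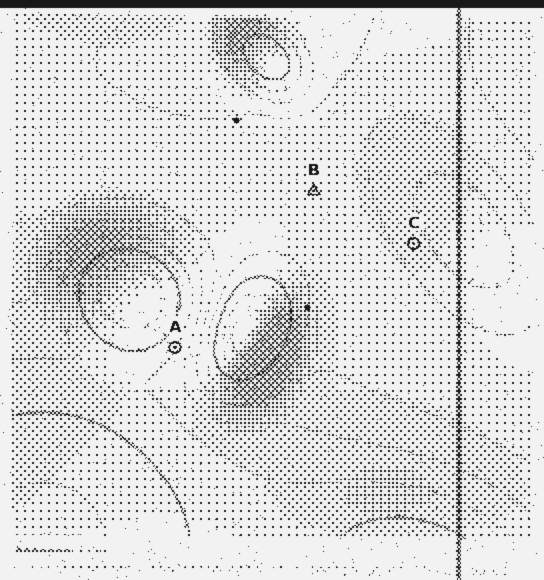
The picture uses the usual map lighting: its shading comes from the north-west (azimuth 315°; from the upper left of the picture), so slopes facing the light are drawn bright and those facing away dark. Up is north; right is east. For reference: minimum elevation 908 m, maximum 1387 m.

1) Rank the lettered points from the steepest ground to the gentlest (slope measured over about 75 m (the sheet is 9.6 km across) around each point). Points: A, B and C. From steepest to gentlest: A C B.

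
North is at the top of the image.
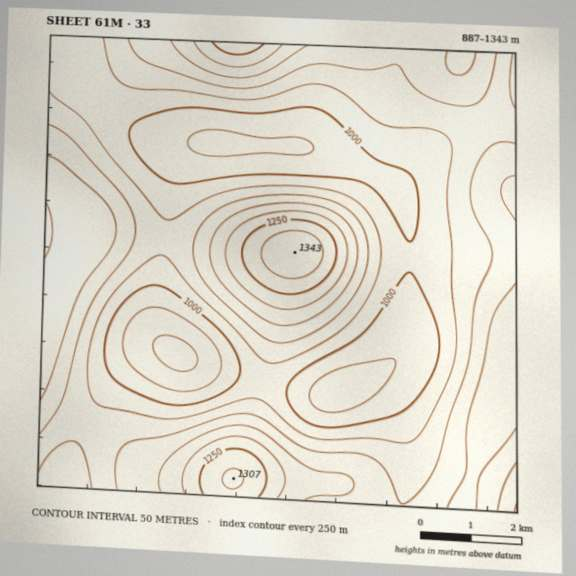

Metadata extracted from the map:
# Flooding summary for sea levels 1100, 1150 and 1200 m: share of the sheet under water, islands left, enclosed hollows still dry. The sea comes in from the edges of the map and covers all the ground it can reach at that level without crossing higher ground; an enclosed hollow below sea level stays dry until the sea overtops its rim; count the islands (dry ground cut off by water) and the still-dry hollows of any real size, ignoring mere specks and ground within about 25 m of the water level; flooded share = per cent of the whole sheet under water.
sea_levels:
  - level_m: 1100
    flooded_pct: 62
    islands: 1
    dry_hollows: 0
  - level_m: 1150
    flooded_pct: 80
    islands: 1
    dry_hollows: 0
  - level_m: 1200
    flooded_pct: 93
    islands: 1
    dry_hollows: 0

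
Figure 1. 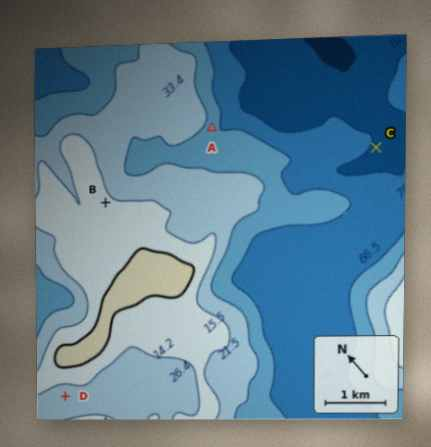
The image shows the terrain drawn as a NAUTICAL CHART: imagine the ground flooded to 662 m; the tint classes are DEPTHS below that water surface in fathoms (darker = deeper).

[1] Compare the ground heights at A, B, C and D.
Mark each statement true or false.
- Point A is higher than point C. true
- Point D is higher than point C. true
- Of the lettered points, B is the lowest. false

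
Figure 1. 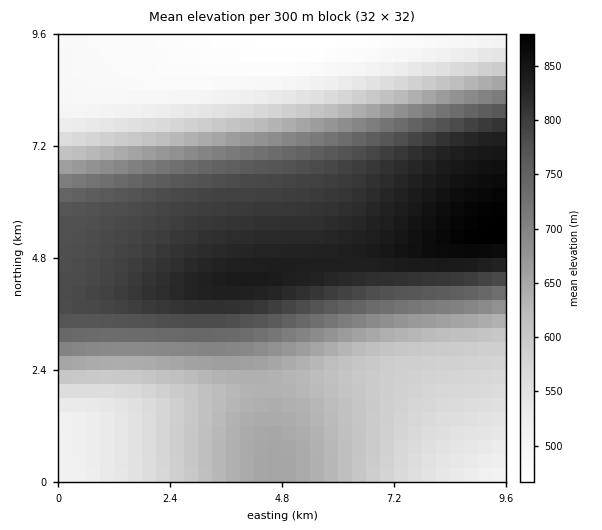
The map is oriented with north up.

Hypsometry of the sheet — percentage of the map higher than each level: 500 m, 90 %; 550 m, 80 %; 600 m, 66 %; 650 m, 51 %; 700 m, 43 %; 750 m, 36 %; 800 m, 21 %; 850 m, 4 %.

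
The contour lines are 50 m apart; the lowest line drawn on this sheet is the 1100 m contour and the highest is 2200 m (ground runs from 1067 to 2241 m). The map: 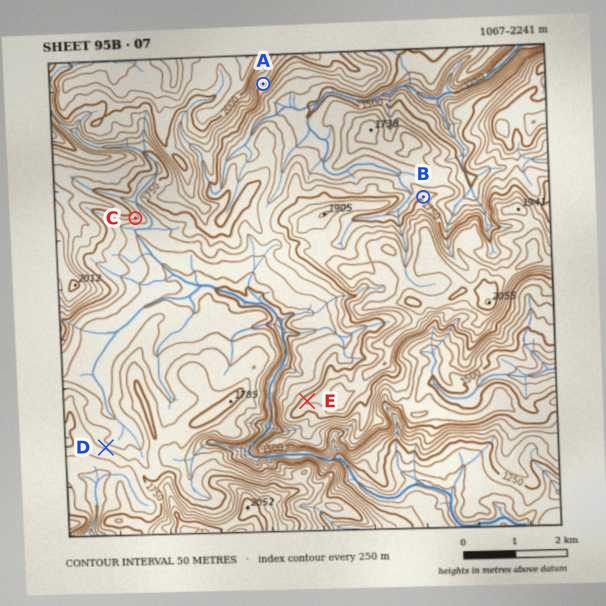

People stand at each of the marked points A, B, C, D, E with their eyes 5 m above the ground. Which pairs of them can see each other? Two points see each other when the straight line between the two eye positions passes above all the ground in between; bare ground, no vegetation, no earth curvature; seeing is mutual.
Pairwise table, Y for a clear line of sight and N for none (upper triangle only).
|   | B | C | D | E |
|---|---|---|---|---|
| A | Y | N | N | Y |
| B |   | N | N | N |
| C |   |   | Y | Y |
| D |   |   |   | N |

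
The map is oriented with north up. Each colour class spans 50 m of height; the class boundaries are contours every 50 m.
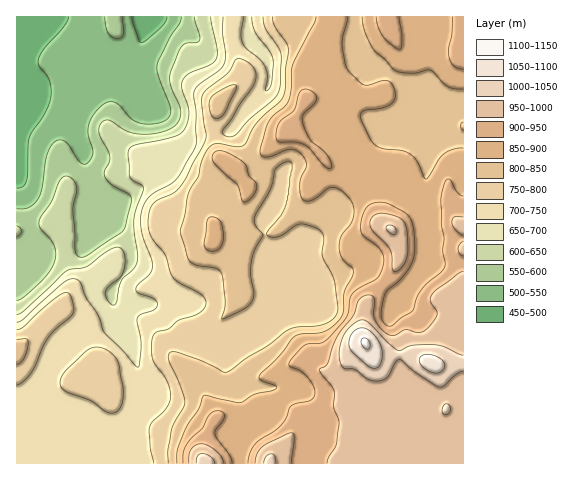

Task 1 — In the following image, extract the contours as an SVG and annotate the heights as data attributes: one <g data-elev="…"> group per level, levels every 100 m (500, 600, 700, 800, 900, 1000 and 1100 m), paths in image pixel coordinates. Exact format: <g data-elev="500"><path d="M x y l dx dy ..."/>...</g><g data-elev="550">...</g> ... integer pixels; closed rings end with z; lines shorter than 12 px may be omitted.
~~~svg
<g data-elev="500"><path d="M69 17l-4 8-20 23-6 11 0 7 8 9 3 7 1 15-6 16-16 25-3 44-4 5-5 1"/><path d="M167 17l-1 4-5 6-14 12-6 4-2-3-7-23"/></g><g data-elev="600"><path d="M17 236l3-1 1-4-1-3-3-2"/><path d="M194 17l6 23-3 2-10 1-5 3-3 6-9 23 1 12 10 23-1 8-3 6-12 7-19 3-17-2-20-12-6 1-4 5 1 10 10 21-1 5-5 10 1 6 7 7 15 8 4 4 0 7-7 26-37 26-5 1-5-1-2-6-2-40 4-23-6-9-4-2-4 1-4 6-8 19-10 14-2 6 2 7 9 10 4 7 2 9-2 8-5 9-9 11-16 14-7 3"/></g><g data-elev="700"><path d="M223 17l0 16 3 22-2 8-5 7-21 15-4 7 2 21 1 27-2 7-17 31-7 6-21 12-5 7-3 8-2 10 2 11 9 26 2 8-3 7-12 12-2 5 2 3 16 6 3 6-2 4-15 6-3 4 4 24-2 24-3-1-14-17-17-16-7-18-12-17-6-15-4-4-6 0-6 3-40 37-7 3"/><path d="M252 17l3 15 15 19 3 9-1 23-2 5-4 3-1-2 3-13-3-9-6-8-13-11-4-7-1-8 2-16"/></g><g data-elev="800"><path d="M17 364l4-2 4-5 3-15-2-3-9 0"/><path d="M214 118l6 0 4-5 12-23 0-5-8 2-17 10-2 5 0 6 2 7z"/><path d="M272 17l3 9 11 16 2 6-2 21-1 19-1 8-5 6-22 21-13 22-8 2-20-3-5 1-3 4-6 12-4 15-10 18-7 40 6 23 3 5 7 3 19 3 5 5 4 29-3 17 23-11 5-4 3-6 1-7-3-17 0-12 4-12 8-15-8-11 0-7 16-28 2-7 1-12 10-8 5-1 3 3 0 5-6 36-5 10-12 14-2 6 4 2 7 0 17-11 6-2 13 3 7 4 3 7-2 18 12 24 3 32-4 7-8 5-10 2-18 1-9 3-19 15-21 12-21 15-4 0-20-10-23-9-6-1-4 1-2 3 1 5 11 23 5 18-2 5-12 23-3 21 0 12"/></g><g data-elev="900"><path d="M232 463l-2-8-15-20 0-4 9-14-1-5-6-1-7 3-8 14-15 16-4 8 0 11"/><path d="M463 196l-6-4-6-12-3-1-2 1-4 10-1 11 0 23 3 14-1 12 2 13-1 4-3 5-20 18-4 8-5 13-22 15-5-2-4-6 2-19 4-8 15-13 10-15 3-14-2-22-2-7-4-5-18-11-13-2-6 2-3 3-5 11-1 13 2 5 14 10 6 7 1 9-3 11-5 6-16 9-7 5-3 6-3 17-19 23-7 4-16 2-14 15-2 5 11 6 8 7 6 10 0 8-5 5-12 2-6 3-5 12-6 8-21 14-5 6-4 8-2 9"/><path d="M328 168l2 0 2-1-2-8-7-8-12-11-8-16 0-9 11-11 3-6-1-3-4-4-8-2-5 5-5 16-12 9-4 5-2 8 0 7 4 3 15 0 11 4z"/><path d="M376 17l2 9 5 10 7 7 9 6 3-2 0-9-3-21"/><path d="M453 17l-1 17-3 15 0 8 5 9 9 3"/></g><g data-elev="1000"><path d="M215 463l-5-7-8-3-5 3-1 7"/><path d="M276 463l-2-8-3-1-5 2-2 7"/><path d="M444 414l4 0 3-4-1-4-3-2-2 0-3 4 0 4z"/><path d="M463 355l-19-8-10-2-22 0-14 5-10-8-19-19-7-3-8 4-8 8-5 10-2 12 1 8 3 6 12 1 12 9 7 3 7 0 5-3 9-15 4-4 18 14 22 14 5-1 11-11 8-4"/><path d="M391 234l4 0 1-5-4-4-4 0-2 4z"/></g><g data-elev="1100"><path d="M366 349l3-1 1-5-3-4-4-1-2 2 0 3z"/></g>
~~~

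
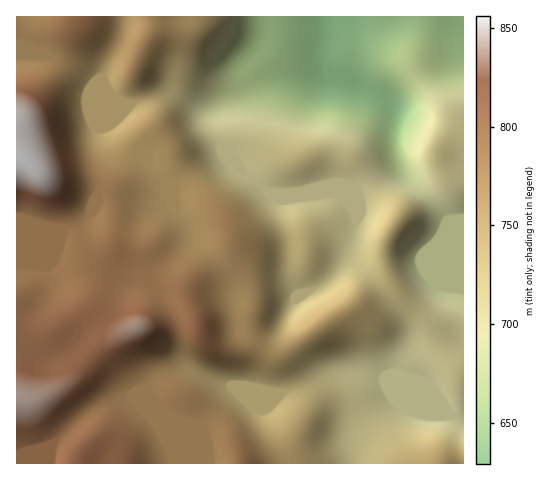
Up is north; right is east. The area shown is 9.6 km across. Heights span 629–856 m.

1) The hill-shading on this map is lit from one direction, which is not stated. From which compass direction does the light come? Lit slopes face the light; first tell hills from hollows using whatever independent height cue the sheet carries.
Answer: NW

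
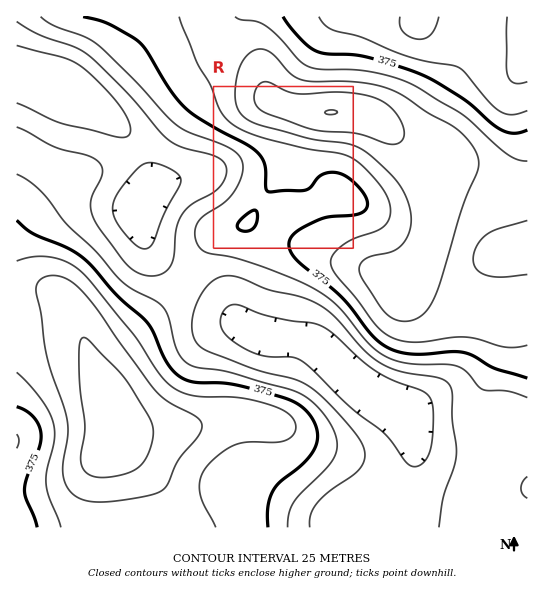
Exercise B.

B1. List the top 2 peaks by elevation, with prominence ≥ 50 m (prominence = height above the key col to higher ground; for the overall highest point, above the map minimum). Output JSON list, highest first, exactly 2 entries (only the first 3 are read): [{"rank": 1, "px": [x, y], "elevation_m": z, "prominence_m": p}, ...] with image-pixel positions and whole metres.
[{"rank": 1, "px": [331, 113], "elevation_m": 475, "prominence_m": 200}, {"rank": 2, "px": [117, 431], "elevation_m": 472, "prominence_m": 137}]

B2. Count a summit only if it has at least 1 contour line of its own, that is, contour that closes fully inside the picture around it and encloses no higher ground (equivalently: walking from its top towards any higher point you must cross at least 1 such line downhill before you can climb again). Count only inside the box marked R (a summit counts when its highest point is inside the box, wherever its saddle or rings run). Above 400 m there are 1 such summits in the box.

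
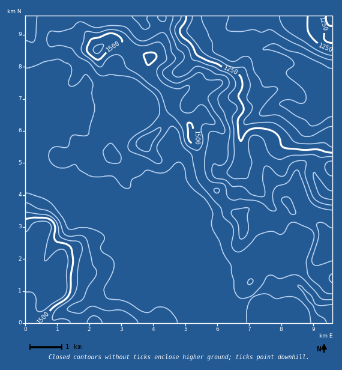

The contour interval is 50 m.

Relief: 1060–1600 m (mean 1350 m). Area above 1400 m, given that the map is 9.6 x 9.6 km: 21.9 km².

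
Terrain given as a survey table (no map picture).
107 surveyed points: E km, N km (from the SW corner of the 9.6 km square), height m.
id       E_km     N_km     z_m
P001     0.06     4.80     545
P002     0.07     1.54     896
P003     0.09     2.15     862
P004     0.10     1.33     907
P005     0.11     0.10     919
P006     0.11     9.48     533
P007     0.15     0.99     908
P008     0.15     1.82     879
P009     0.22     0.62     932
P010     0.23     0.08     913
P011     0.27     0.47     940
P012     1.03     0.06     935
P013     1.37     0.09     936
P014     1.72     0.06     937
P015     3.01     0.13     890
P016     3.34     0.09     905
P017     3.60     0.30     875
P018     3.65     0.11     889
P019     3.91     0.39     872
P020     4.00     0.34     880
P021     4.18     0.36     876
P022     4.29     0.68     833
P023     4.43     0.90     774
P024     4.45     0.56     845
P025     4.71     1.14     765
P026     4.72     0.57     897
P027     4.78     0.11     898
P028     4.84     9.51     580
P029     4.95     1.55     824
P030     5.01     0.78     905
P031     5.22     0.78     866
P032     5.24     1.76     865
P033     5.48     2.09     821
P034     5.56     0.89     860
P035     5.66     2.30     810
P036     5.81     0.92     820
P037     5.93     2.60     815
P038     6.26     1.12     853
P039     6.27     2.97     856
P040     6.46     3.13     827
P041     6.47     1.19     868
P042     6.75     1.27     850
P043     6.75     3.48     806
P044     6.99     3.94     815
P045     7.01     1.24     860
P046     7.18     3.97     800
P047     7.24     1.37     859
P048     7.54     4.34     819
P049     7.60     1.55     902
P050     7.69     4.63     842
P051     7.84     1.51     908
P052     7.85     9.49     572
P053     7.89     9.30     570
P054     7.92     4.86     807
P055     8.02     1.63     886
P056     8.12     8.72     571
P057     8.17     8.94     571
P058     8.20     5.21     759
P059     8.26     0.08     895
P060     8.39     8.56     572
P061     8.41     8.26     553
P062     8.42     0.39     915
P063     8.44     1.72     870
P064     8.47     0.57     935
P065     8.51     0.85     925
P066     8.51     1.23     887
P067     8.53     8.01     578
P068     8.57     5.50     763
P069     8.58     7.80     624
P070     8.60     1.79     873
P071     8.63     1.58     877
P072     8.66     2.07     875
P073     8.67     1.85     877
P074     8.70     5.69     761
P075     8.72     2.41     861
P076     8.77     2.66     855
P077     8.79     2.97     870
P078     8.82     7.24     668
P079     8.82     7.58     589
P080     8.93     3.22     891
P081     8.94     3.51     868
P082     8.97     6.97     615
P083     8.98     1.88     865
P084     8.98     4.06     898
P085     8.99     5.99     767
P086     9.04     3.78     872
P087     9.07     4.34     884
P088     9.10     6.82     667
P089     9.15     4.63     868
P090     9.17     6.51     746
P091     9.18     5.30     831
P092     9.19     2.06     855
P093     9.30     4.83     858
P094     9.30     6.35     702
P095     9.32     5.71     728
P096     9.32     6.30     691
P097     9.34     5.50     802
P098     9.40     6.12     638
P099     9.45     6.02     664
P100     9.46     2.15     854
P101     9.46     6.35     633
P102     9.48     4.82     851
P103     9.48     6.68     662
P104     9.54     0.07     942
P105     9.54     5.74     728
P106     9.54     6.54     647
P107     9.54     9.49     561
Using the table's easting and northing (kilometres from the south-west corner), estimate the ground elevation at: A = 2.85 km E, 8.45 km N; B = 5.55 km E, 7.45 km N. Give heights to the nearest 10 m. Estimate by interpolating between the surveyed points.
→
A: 540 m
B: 630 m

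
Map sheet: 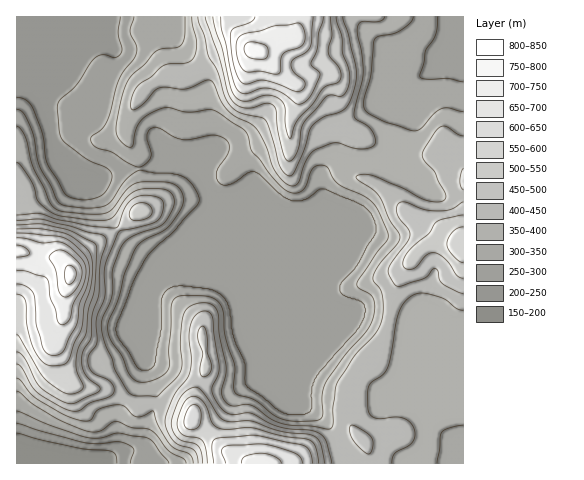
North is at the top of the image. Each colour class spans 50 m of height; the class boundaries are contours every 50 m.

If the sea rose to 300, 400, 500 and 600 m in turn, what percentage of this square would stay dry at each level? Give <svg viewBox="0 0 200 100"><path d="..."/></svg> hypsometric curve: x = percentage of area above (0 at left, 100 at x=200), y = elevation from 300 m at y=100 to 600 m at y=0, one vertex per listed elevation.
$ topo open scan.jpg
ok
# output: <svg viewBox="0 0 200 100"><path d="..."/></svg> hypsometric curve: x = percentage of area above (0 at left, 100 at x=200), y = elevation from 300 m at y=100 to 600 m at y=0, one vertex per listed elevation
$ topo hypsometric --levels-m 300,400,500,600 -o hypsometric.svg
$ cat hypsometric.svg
<svg viewBox="0 0 200 100"><path d="M138 100l-64-33-40-34-16-33"/></svg>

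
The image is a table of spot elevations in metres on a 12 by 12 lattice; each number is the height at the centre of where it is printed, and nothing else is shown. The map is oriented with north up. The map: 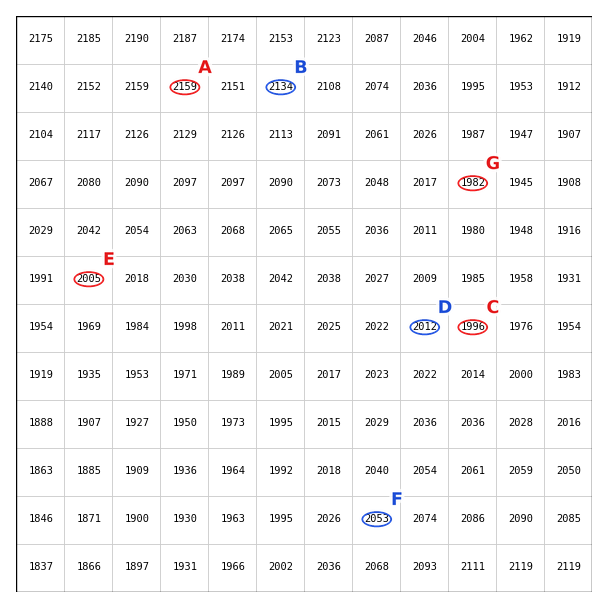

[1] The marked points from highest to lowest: A B C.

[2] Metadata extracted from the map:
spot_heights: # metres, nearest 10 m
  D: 2010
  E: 2000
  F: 2050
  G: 1980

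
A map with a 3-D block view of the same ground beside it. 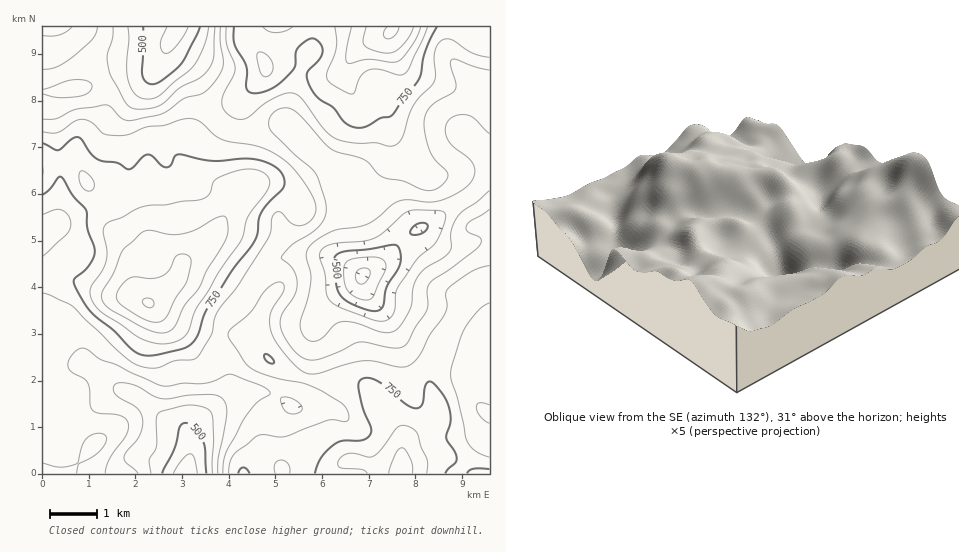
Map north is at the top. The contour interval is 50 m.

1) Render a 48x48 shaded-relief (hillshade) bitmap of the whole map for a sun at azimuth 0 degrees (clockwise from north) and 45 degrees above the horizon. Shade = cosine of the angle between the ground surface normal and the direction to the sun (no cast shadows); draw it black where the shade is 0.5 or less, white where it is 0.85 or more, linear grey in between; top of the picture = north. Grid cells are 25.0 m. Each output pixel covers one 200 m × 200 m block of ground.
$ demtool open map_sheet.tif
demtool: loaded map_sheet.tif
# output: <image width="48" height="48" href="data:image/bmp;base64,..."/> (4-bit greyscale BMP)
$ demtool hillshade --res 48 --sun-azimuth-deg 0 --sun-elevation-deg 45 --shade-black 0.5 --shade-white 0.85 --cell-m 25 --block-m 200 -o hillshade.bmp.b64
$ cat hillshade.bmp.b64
<image width="48" height="48" href="data:image/bmp;base64,Qk32BAAAAAAAAHYAAAAoAAAAMAAAADAAAAABAAQAAAAAAIAEAAATCwAAEwsAABAAAAAAAAAAAAAAABEREQAiIiIAMzMzAERERABVVVUAZmZmAHd3dwCIiIgAmZmZAKqqqgC7u7sAzMzMAN3d3QDu7u4A////ALuphnm8uWVXh3irqZiJmqmHiaqqmHeKzruph2eaqXZXd4m8uYiImrqqqqqqqYib3aqqmGVWeIdmd4rMupiJmrzdzLu6qqqrzKqqqpdVaJh2Z4rMu6qqqrzdy7vLqZqqu6qqu7qHeJmHZ4qru8zMy7zMqavMqYiaqqqqvMy5mIh3d4mqu7vMzLu5iIrMuoiaqpmZq8zMqGVEVniaqqqruqqXeIq8upmaqYiJmrzMp0IiNFeaqqmYiIh3iau7qqqpmIiZmZqpdDMiIkaJmYdmZ3d4mru6mrupiImaqYh1M0VUM0Z3ZlRFeIiJq7u6qrqpiJmqqXZCI0ZmVWZlQyNpq7qrzMu6qqmZmZmZmHUyI0VWeIdlRFis3dzd3czLupiImZmIh2UzMzIkaJh2Z5vN3d3d3d3MupiImZmId2VEQyETV4d3ibzMzMzMzd3LqpiIiYiIdlREQyI0VniImru7u7u8zd3LqqmHiYiIZDIiISRWZ4mrqqqpqrvN7u3Lu6qHeIiHUhAREjVnZnm8yoiImrzf/+y7u7qXd4d2QhEjRWZmVVebunZnib3//8qqqqmYdnZlRVZniZdlREV5qoVXiazv/amZmZmZdmZmeaqqvLl1REVom6h3iJvN26qpmaqph3d5q7u7zMqHZVVnm8uYiJmru7u7q8y6qZmqu7u7zMuYdlVWeby6mZmHiavMzN3Mu7u7u6qru6qph1RFZ5qqqphTNXmrzd3czLuqqZmrqpq7qGVEVniYiHUgAUebzcu7zLupiHmqqavMuoZVVWd2REMQATaazLqZqqqph4q7qrzMu5h3dndkMjMzM0WJu7mIiYmZiKu7u8y7u6mHeIdkM1ZmZVRniaqqmWd3ibvMzLu7u7qHZndlVXiIh2VERGm8ylZmaKu8y7u7u7qXVEZ4iImZmHZCESas3FZlVoqru7uqq7qoZDWKupmZmHZDIiRpvFZmZ4mqu7u6qqqqh2abu5iIh3ZVVVVWm2d3mqmaqru6qrvMy5mrupiId3d3iId3iYiJq7qpmqqqvM3e7tzMy5h3d3d4maqZmamavMuqmamrzN3u7u3dy5dlZnd4mqu7qcurvMu7qqqrvMzd3d3cuWRERmZ4mqvLqdzMu7vMu7u7u7u8zMzKhUMzRWZ4mqu6mO3cuqvN3cy7qqqpqruoU0VURWZ4mZmYh93d27ve7u3LuqmHiJmGRGZlVnd4iYh3d83e7cvO//7Muph2ZmZlRXd2d4h2d3ZmeLze7cu97/7cy6h3VERFVmZ3iZh1ZmZmiaq8zMu83u7dzLqXYyNFVmVomZh1VVZ4iXeImau7vN7u3LupdDNGd2VniHdlVWiJiFVmeJqpq83u3MuphlVniYdmZlRWZ4mYdkRWeJmZmbzdy7qHeIiIq6l1QhJGeJmGRGZmeImYiavMu5dVeamZmrqGMQE1Z4hkNKqHd3iIiZq7uoVWmqiIiZmYUyMzRmZUVsy5d3iIiIm7uoZ4mYZniIiZh2ZDNFVniczKh3iZmIiruoeJmGVWeIiamYdkNEV4mg=="/>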